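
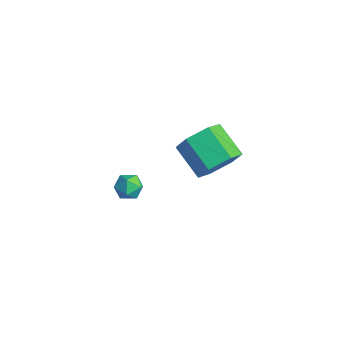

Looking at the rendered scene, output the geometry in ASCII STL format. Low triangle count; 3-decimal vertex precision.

solid 
facet normal 0.858 0.042 -0.513
outer loop
vertex 5.17 0.014 1.888
vertex 4.619 -0.113 0.956
vertex 4.804 0.887 1.347
endloop
endfacet
facet normal 0.390 0.598 0.700
outer loop
vertex 5.17 0.014 1.888
vertex 4.804 0.887 1.347
vertex 3.653 -0.059 2.796
endloop
endfacet
facet normal 0.390 0.598 0.700
outer loop
vertex 3.653 -0.059 2.796
vertex 4.804 0.887 1.347
vertex 3.287 0.814 2.255
endloop
endfacet
facet normal -0.857 -0.041 0.513
outer loop
vertex 3.653 -0.059 2.796
vertex 3.287 0.814 2.255
vertex 3.101 -0.187 1.864
endloop
endfacet
facet normal 0.858 0.042 -0.513
outer loop
vertex 4.804 0.887 1.347
vertex 4.619 -0.113 0.956
vertex 4.253 0.76 0.415
endloop
endfacet
facet normal -0.095 0.992 -0.079
outer loop
vertex 4.804 0.887 1.347
vertex 4.253 0.76 0.415
vertex 3.287 0.814 2.255
endloop
endfacet
facet normal -0.096 0.992 -0.080
outer loop
vertex 3.287 0.814 2.255
vertex 4.253 0.76 0.415
vertex 2.735 0.686 1.324
endloop
endfacet
facet normal -0.857 -0.041 0.514
outer loop
vertex 3.287 0.814 2.255
vertex 2.735 0.686 1.324
vertex 3.101 -0.187 1.864
endloop
endfacet
facet normal 0.857 0.041 -0.513
outer loop
vertex 4.253 0.76 0.415
vertex 4.619 -0.113 0.956
vertex 4.067 -0.241 0.024
endloop
endfacet
facet normal -0.486 0.395 -0.780
outer loop
vertex 4.253 0.76 0.415
vertex 4.067 -0.241 0.024
vertex 2.735 0.686 1.324
endloop
endfacet
facet normal -0.486 0.395 -0.780
outer loop
vertex 2.735 0.686 1.324
vertex 4.067 -0.241 0.024
vertex 2.55 -0.314 0.932
endloop
endfacet
facet normal -0.858 -0.042 0.513
outer loop
vertex 2.735 0.686 1.324
vertex 2.55 -0.314 0.932
vertex 3.101 -0.187 1.864
endloop
endfacet
facet normal 0.857 0.041 -0.513
outer loop
vertex 4.067 -0.241 0.024
vertex 4.619 -0.113 0.956
vertex 4.433 -1.114 0.565
endloop
endfacet
facet normal -0.390 -0.598 -0.700
outer loop
vertex 4.067 -0.241 0.024
vertex 4.433 -1.114 0.565
vertex 2.55 -0.314 0.932
endloop
endfacet
facet normal -0.390 -0.598 -0.700
outer loop
vertex 2.55 -0.314 0.932
vertex 4.433 -1.114 0.565
vertex 2.916 -1.187 1.473
endloop
endfacet
facet normal -0.858 -0.042 0.513
outer loop
vertex 2.55 -0.314 0.932
vertex 2.916 -1.187 1.473
vertex 3.101 -0.187 1.864
endloop
endfacet
facet normal 0.857 0.041 -0.514
outer loop
vertex 4.433 -1.114 0.565
vertex 4.619 -0.113 0.956
vertex 4.985 -0.986 1.496
endloop
endfacet
facet normal 0.096 -0.992 0.080
outer loop
vertex 4.433 -1.114 0.565
vertex 4.985 -0.986 1.496
vertex 2.916 -1.187 1.473
endloop
endfacet
facet normal 0.096 -0.992 0.079
outer loop
vertex 2.916 -1.187 1.473
vertex 4.985 -0.986 1.496
vertex 3.467 -1.06 2.405
endloop
endfacet
facet normal -0.858 -0.042 0.513
outer loop
vertex 2.916 -1.187 1.473
vertex 3.467 -1.06 2.405
vertex 3.101 -0.187 1.864
endloop
endfacet
facet normal 0.858 0.042 -0.513
outer loop
vertex 4.985 -0.986 1.496
vertex 4.619 -0.113 0.956
vertex 5.17 0.014 1.888
endloop
endfacet
facet normal 0.486 -0.395 0.779
outer loop
vertex 4.985 -0.986 1.496
vertex 5.17 0.014 1.888
vertex 3.467 -1.06 2.405
endloop
endfacet
facet normal 0.486 -0.395 0.780
outer loop
vertex 3.467 -1.06 2.405
vertex 5.17 0.014 1.888
vertex 3.653 -0.059 2.796
endloop
endfacet
facet normal -0.857 -0.041 0.513
outer loop
vertex 3.467 -1.06 2.405
vertex 3.653 -0.059 2.796
vertex 3.101 -0.187 1.864
endloop
endfacet
facet normal -0.273 0.959 0.082
outer loop
vertex -0.027 -0.904 -3.921
vertex -0.739 -1.114 -3.834
vertex -0.297 -1.039 -3.237
endloop
endfacet
facet normal 0.390 0.862 0.324
outer loop
vertex -0.027 -0.904 -3.921
vertex -0.297 -1.039 -3.237
vertex 0.386 -1.278 -3.424
endloop
endfacet
facet normal 0.782 0.587 -0.208
outer loop
vertex -0.027 -0.904 -3.921
vertex 0.386 -1.278 -3.424
vertex 0.365 -1.502 -4.136
endloop
endfacet
facet normal 0.360 0.515 -0.778
outer loop
vertex -0.027 -0.904 -3.921
vertex 0.365 -1.502 -4.136
vertex -0.33 -1.4 -4.39
endloop
endfacet
facet normal -0.293 0.745 -0.599
outer loop
vertex -0.027 -0.904 -3.921
vertex -0.33 -1.4 -4.39
vertex -0.739 -1.114 -3.834
endloop
endfacet
facet normal 0.366 0.380 0.850
outer loop
vertex 0.386 -1.278 -3.424
vertex -0.297 -1.039 -3.237
vertex -0.07 -1.72 -3.03
endloop
endfacet
facet normal -0.709 0.536 0.458
outer loop
vertex -0.297 -1.039 -3.237
vertex -0.739 -1.114 -3.834
vertex -0.765 -1.618 -3.284
endloop
endfacet
facet normal -0.741 0.191 -0.644
outer loop
vertex -0.739 -1.114 -3.834
vertex -0.33 -1.4 -4.39
vertex -0.786 -1.842 -3.996
endloop
endfacet
facet normal 0.315 -0.179 -0.932
outer loop
vertex -0.33 -1.4 -4.39
vertex 0.365 -1.502 -4.136
vertex -0.103 -2.081 -4.183
endloop
endfacet
facet normal 0.998 -0.062 -0.010
outer loop
vertex 0.365 -1.502 -4.136
vertex 0.386 -1.278 -3.424
vertex 0.339 -2.006 -3.586
endloop
endfacet
facet normal -0.360 -0.515 0.778
outer loop
vertex -0.373 -2.216 -3.499
vertex -0.07 -1.72 -3.03
vertex -0.765 -1.618 -3.284
endloop
endfacet
facet normal -0.782 -0.587 0.208
outer loop
vertex -0.373 -2.216 -3.499
vertex -0.765 -1.618 -3.284
vertex -0.786 -1.842 -3.996
endloop
endfacet
facet normal -0.390 -0.862 -0.324
outer loop
vertex -0.373 -2.216 -3.499
vertex -0.786 -1.842 -3.996
vertex -0.103 -2.081 -4.183
endloop
endfacet
facet normal 0.273 -0.959 -0.082
outer loop
vertex -0.373 -2.216 -3.499
vertex -0.103 -2.081 -4.183
vertex 0.339 -2.006 -3.586
endloop
endfacet
facet normal 0.293 -0.745 0.599
outer loop
vertex -0.373 -2.216 -3.499
vertex 0.339 -2.006 -3.586
vertex -0.07 -1.72 -3.03
endloop
endfacet
facet normal -0.315 0.179 0.932
outer loop
vertex -0.765 -1.618 -3.284
vertex -0.07 -1.72 -3.03
vertex -0.297 -1.039 -3.237
endloop
endfacet
facet normal -0.998 0.062 0.010
outer loop
vertex -0.786 -1.842 -3.996
vertex -0.765 -1.618 -3.284
vertex -0.739 -1.114 -3.834
endloop
endfacet
facet normal -0.366 -0.380 -0.850
outer loop
vertex -0.103 -2.081 -4.183
vertex -0.786 -1.842 -3.996
vertex -0.33 -1.4 -4.39
endloop
endfacet
facet normal 0.709 -0.536 -0.458
outer loop
vertex 0.339 -2.006 -3.586
vertex -0.103 -2.081 -4.183
vertex 0.365 -1.502 -4.136
endloop
endfacet
facet normal 0.741 -0.191 0.644
outer loop
vertex -0.07 -1.72 -3.03
vertex 0.339 -2.006 -3.586
vertex 0.386 -1.278 -3.424
endloop
endfacet

endsolid


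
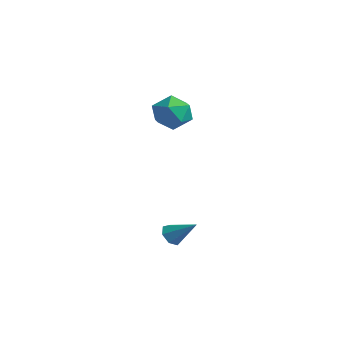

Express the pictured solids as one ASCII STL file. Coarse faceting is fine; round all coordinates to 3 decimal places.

solid 
facet normal -0.717 -0.370 -0.591
outer loop
vertex 3.081 -1.113 -4.638
vertex 2.662 -1.153 -4.105
vertex 2.75 -0.635 -4.536
endloop
endfacet
facet normal 0.639 0.556 -0.531
outer loop
vertex 3.081 -1.113 -4.638
vertex 2.75 -0.635 -4.536
vertex 3.838 -0.547 -3.135
endloop
endfacet
facet normal -0.717 -0.370 -0.591
outer loop
vertex 2.75 -0.635 -4.536
vertex 2.662 -1.153 -4.105
vertex 2.353 -0.547 -4.109
endloop
endfacet
facet normal 0.083 0.988 -0.127
outer loop
vertex 2.75 -0.635 -4.536
vertex 2.353 -0.547 -4.109
vertex 3.838 -0.547 -3.135
endloop
endfacet
facet normal -0.717 -0.370 -0.591
outer loop
vertex 2.353 -0.547 -4.109
vertex 2.662 -1.153 -4.105
vertex 2.188 -0.916 -3.678
endloop
endfacet
facet normal -0.347 0.774 0.530
outer loop
vertex 2.353 -0.547 -4.109
vertex 2.188 -0.916 -3.678
vertex 3.838 -0.547 -3.135
endloop
endfacet
facet normal -0.717 -0.369 -0.591
outer loop
vertex 2.188 -0.916 -3.678
vertex 2.662 -1.153 -4.105
vertex 2.38 -1.463 -3.569
endloop
endfacet
facet normal -0.326 0.073 0.942
outer loop
vertex 2.188 -0.916 -3.678
vertex 2.38 -1.463 -3.569
vertex 3.838 -0.547 -3.135
endloop
endfacet
facet normal -0.717 -0.369 -0.591
outer loop
vertex 2.38 -1.463 -3.569
vertex 2.662 -1.153 -4.105
vertex 2.784 -1.777 -3.863
endloop
endfacet
facet normal 0.129 -0.584 0.801
outer loop
vertex 2.38 -1.463 -3.569
vertex 2.784 -1.777 -3.863
vertex 3.838 -0.547 -3.135
endloop
endfacet
facet normal -0.717 -0.369 -0.591
outer loop
vertex 2.784 -1.777 -3.863
vertex 2.662 -1.153 -4.105
vertex 3.096 -1.621 -4.339
endloop
endfacet
facet normal 0.676 -0.705 0.212
outer loop
vertex 2.784 -1.777 -3.863
vertex 3.096 -1.621 -4.339
vertex 3.838 -0.547 -3.135
endloop
endfacet
facet normal -0.717 -0.369 -0.591
outer loop
vertex 3.096 -1.621 -4.339
vertex 2.662 -1.153 -4.105
vertex 3.081 -1.113 -4.638
endloop
endfacet
facet normal 0.903 -0.197 -0.381
outer loop
vertex 3.096 -1.621 -4.339
vertex 3.081 -1.113 -4.638
vertex 3.838 -0.547 -3.135
endloop
endfacet
facet normal -0.685 -0.211 0.698
outer loop
vertex -4.383 3.239 1.546
vertex -3.864 2.175 1.734
vertex -3.514 3.132 2.366
endloop
endfacet
facet normal -0.565 0.491 0.663
outer loop
vertex -4.383 3.239 1.546
vertex -3.514 3.132 2.366
vertex -3.538 4.085 1.639
endloop
endfacet
facet normal -0.707 0.707 -0.002
outer loop
vertex -4.383 3.239 1.546
vertex -3.538 4.085 1.639
vertex -3.902 3.717 0.557
endloop
endfacet
facet normal -0.915 0.137 -0.379
outer loop
vertex -4.383 3.239 1.546
vertex -3.902 3.717 0.557
vertex -4.103 2.536 0.617
endloop
endfacet
facet normal -0.901 -0.430 0.054
outer loop
vertex -4.383 3.239 1.546
vertex -4.103 2.536 0.617
vertex -3.864 2.175 1.734
endloop
endfacet
facet normal 0.129 0.603 0.787
outer loop
vertex -3.538 4.085 1.639
vertex -3.514 3.132 2.366
vertex -2.497 3.544 1.883
endloop
endfacet
facet normal -0.065 -0.533 0.843
outer loop
vertex -3.514 3.132 2.366
vertex -3.864 2.175 1.734
vertex -2.698 2.363 1.943
endloop
endfacet
facet normal -0.415 -0.888 -0.198
outer loop
vertex -3.864 2.175 1.734
vertex -4.103 2.536 0.617
vertex -3.062 1.995 0.861
endloop
endfacet
facet normal -0.438 0.029 -0.898
outer loop
vertex -4.103 2.536 0.617
vertex -3.902 3.717 0.557
vertex -3.086 2.948 0.134
endloop
endfacet
facet normal -0.102 0.952 -0.290
outer loop
vertex -3.902 3.717 0.557
vertex -3.538 4.085 1.639
vertex -2.736 3.905 0.766
endloop
endfacet
facet normal 0.915 -0.137 0.379
outer loop
vertex -2.217 2.841 0.954
vertex -2.497 3.544 1.883
vertex -2.698 2.363 1.943
endloop
endfacet
facet normal 0.707 -0.707 0.002
outer loop
vertex -2.217 2.841 0.954
vertex -2.698 2.363 1.943
vertex -3.062 1.995 0.861
endloop
endfacet
facet normal 0.565 -0.491 -0.663
outer loop
vertex -2.217 2.841 0.954
vertex -3.062 1.995 0.861
vertex -3.086 2.948 0.134
endloop
endfacet
facet normal 0.685 0.211 -0.698
outer loop
vertex -2.217 2.841 0.954
vertex -3.086 2.948 0.134
vertex -2.736 3.905 0.766
endloop
endfacet
facet normal 0.901 0.430 -0.054
outer loop
vertex -2.217 2.841 0.954
vertex -2.736 3.905 0.766
vertex -2.497 3.544 1.883
endloop
endfacet
facet normal 0.438 -0.029 0.898
outer loop
vertex -2.698 2.363 1.943
vertex -2.497 3.544 1.883
vertex -3.514 3.132 2.366
endloop
endfacet
facet normal 0.102 -0.952 0.290
outer loop
vertex -3.062 1.995 0.861
vertex -2.698 2.363 1.943
vertex -3.864 2.175 1.734
endloop
endfacet
facet normal -0.129 -0.603 -0.787
outer loop
vertex -3.086 2.948 0.134
vertex -3.062 1.995 0.861
vertex -4.103 2.536 0.617
endloop
endfacet
facet normal 0.065 0.533 -0.843
outer loop
vertex -2.736 3.905 0.766
vertex -3.086 2.948 0.134
vertex -3.902 3.717 0.557
endloop
endfacet
facet normal 0.415 0.888 0.198
outer loop
vertex -2.497 3.544 1.883
vertex -2.736 3.905 0.766
vertex -3.538 4.085 1.639
endloop
endfacet

endsolid


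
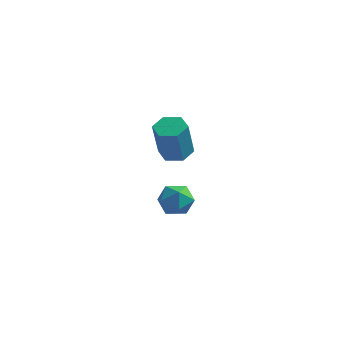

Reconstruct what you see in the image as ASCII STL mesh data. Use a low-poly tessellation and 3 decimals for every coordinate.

solid 
facet normal -0.890 0.371 0.266
outer loop
vertex 1.794 -3.131 3.495
vertex 1.465 -3.806 3.336
vertex 1.734 -3.667 4.042
endloop
endfacet
facet normal -0.364 0.685 0.631
outer loop
vertex 1.794 -3.131 3.495
vertex 1.734 -3.667 4.042
vertex 2.381 -3.26 3.973
endloop
endfacet
facet normal 0.084 0.983 0.162
outer loop
vertex 1.794 -3.131 3.495
vertex 2.381 -3.26 3.973
vertex 2.512 -3.148 3.225
endloop
endfacet
facet normal -0.165 0.854 -0.493
outer loop
vertex 1.794 -3.131 3.495
vertex 2.512 -3.148 3.225
vertex 1.946 -3.485 2.831
endloop
endfacet
facet normal -0.768 0.475 -0.429
outer loop
vertex 1.794 -3.131 3.495
vertex 1.946 -3.485 2.831
vertex 1.465 -3.806 3.336
endloop
endfacet
facet normal -0.006 0.177 0.984
outer loop
vertex 2.381 -3.26 3.973
vertex 1.734 -3.667 4.042
vertex 2.414 -4.015 4.109
endloop
endfacet
facet normal -0.859 -0.330 0.392
outer loop
vertex 1.734 -3.667 4.042
vertex 1.465 -3.806 3.336
vertex 1.848 -4.352 3.715
endloop
endfacet
facet normal -0.662 -0.161 -0.732
outer loop
vertex 1.465 -3.806 3.336
vertex 1.946 -3.485 2.831
vertex 1.979 -4.24 2.967
endloop
endfacet
facet normal 0.313 0.451 -0.836
outer loop
vertex 1.946 -3.485 2.831
vertex 2.512 -3.148 3.225
vertex 2.626 -3.833 2.898
endloop
endfacet
facet normal 0.718 0.659 0.224
outer loop
vertex 2.512 -3.148 3.225
vertex 2.381 -3.26 3.973
vertex 2.895 -3.694 3.604
endloop
endfacet
facet normal 0.165 -0.854 0.493
outer loop
vertex 2.566 -4.369 3.445
vertex 2.414 -4.015 4.109
vertex 1.848 -4.352 3.715
endloop
endfacet
facet normal -0.084 -0.983 -0.162
outer loop
vertex 2.566 -4.369 3.445
vertex 1.848 -4.352 3.715
vertex 1.979 -4.24 2.967
endloop
endfacet
facet normal 0.364 -0.685 -0.631
outer loop
vertex 2.566 -4.369 3.445
vertex 1.979 -4.24 2.967
vertex 2.626 -3.833 2.898
endloop
endfacet
facet normal 0.890 -0.371 -0.266
outer loop
vertex 2.566 -4.369 3.445
vertex 2.626 -3.833 2.898
vertex 2.895 -3.694 3.604
endloop
endfacet
facet normal 0.768 -0.475 0.429
outer loop
vertex 2.566 -4.369 3.445
vertex 2.895 -3.694 3.604
vertex 2.414 -4.015 4.109
endloop
endfacet
facet normal -0.313 -0.451 0.836
outer loop
vertex 1.848 -4.352 3.715
vertex 2.414 -4.015 4.109
vertex 1.734 -3.667 4.042
endloop
endfacet
facet normal -0.718 -0.659 -0.224
outer loop
vertex 1.979 -4.24 2.967
vertex 1.848 -4.352 3.715
vertex 1.465 -3.806 3.336
endloop
endfacet
facet normal 0.006 -0.177 -0.984
outer loop
vertex 2.626 -3.833 2.898
vertex 1.979 -4.24 2.967
vertex 1.946 -3.485 2.831
endloop
endfacet
facet normal 0.859 0.330 -0.392
outer loop
vertex 2.895 -3.694 3.604
vertex 2.626 -3.833 2.898
vertex 2.512 -3.148 3.225
endloop
endfacet
facet normal 0.662 0.161 0.732
outer loop
vertex 2.414 -4.015 4.109
vertex 2.895 -3.694 3.604
vertex 2.381 -3.26 3.973
endloop
endfacet
facet normal 0.023 0.284 -0.958
outer loop
vertex 0.542 0.841 2.459
vertex 0.031 1.331 2.592
vertex 0.726 1.507 2.661
endloop
endfacet
facet normal 0.966 -0.252 -0.051
outer loop
vertex 0.542 0.841 2.459
vertex 0.726 1.507 2.661
vertex 0.5 0.339 4.156
endloop
endfacet
facet normal 0.966 -0.252 -0.051
outer loop
vertex 0.5 0.339 4.156
vertex 0.726 1.507 2.661
vertex 0.684 1.005 4.358
endloop
endfacet
facet normal -0.025 -0.284 0.959
outer loop
vertex 0.5 0.339 4.156
vertex 0.684 1.005 4.358
vertex -0.011 0.829 4.288
endloop
endfacet
facet normal 0.024 0.283 -0.959
outer loop
vertex 0.726 1.507 2.661
vertex 0.031 1.331 2.592
vertex 0.215 1.997 2.793
endloop
endfacet
facet normal 0.704 0.676 0.217
outer loop
vertex 0.726 1.507 2.661
vertex 0.215 1.997 2.793
vertex 0.684 1.005 4.358
endloop
endfacet
facet normal 0.704 0.676 0.217
outer loop
vertex 0.684 1.005 4.358
vertex 0.215 1.997 2.793
vertex 0.173 1.495 4.49
endloop
endfacet
facet normal -0.025 -0.284 0.959
outer loop
vertex 0.684 1.005 4.358
vertex 0.173 1.495 4.49
vertex -0.011 0.829 4.288
endloop
endfacet
facet normal 0.024 0.283 -0.959
outer loop
vertex 0.215 1.997 2.793
vertex 0.031 1.331 2.592
vertex -0.48 1.821 2.724
endloop
endfacet
facet normal -0.261 0.927 0.268
outer loop
vertex 0.215 1.997 2.793
vertex -0.48 1.821 2.724
vertex 0.173 1.495 4.49
endloop
endfacet
facet normal -0.261 0.927 0.268
outer loop
vertex 0.173 1.495 4.49
vertex -0.48 1.821 2.724
vertex -0.522 1.319 4.421
endloop
endfacet
facet normal -0.023 -0.284 0.958
outer loop
vertex 0.173 1.495 4.49
vertex -0.522 1.319 4.421
vertex -0.011 0.829 4.288
endloop
endfacet
facet normal 0.025 0.284 -0.959
outer loop
vertex -0.48 1.821 2.724
vertex 0.031 1.331 2.592
vertex -0.664 1.155 2.522
endloop
endfacet
facet normal -0.966 0.252 0.051
outer loop
vertex -0.48 1.821 2.724
vertex -0.664 1.155 2.522
vertex -0.522 1.319 4.421
endloop
endfacet
facet normal -0.966 0.252 0.051
outer loop
vertex -0.522 1.319 4.421
vertex -0.664 1.155 2.522
vertex -0.706 0.653 4.219
endloop
endfacet
facet normal -0.023 -0.284 0.958
outer loop
vertex -0.522 1.319 4.421
vertex -0.706 0.653 4.219
vertex -0.011 0.829 4.288
endloop
endfacet
facet normal 0.025 0.284 -0.959
outer loop
vertex -0.664 1.155 2.522
vertex 0.031 1.331 2.592
vertex -0.153 0.665 2.39
endloop
endfacet
facet normal -0.704 -0.676 -0.217
outer loop
vertex -0.664 1.155 2.522
vertex -0.153 0.665 2.39
vertex -0.706 0.653 4.219
endloop
endfacet
facet normal -0.704 -0.676 -0.217
outer loop
vertex -0.706 0.653 4.219
vertex -0.153 0.665 2.39
vertex -0.195 0.163 4.087
endloop
endfacet
facet normal -0.024 -0.283 0.959
outer loop
vertex -0.706 0.653 4.219
vertex -0.195 0.163 4.087
vertex -0.011 0.829 4.288
endloop
endfacet
facet normal 0.023 0.284 -0.958
outer loop
vertex -0.153 0.665 2.39
vertex 0.031 1.331 2.592
vertex 0.542 0.841 2.459
endloop
endfacet
facet normal 0.261 -0.927 -0.268
outer loop
vertex -0.153 0.665 2.39
vertex 0.542 0.841 2.459
vertex -0.195 0.163 4.087
endloop
endfacet
facet normal 0.261 -0.927 -0.268
outer loop
vertex -0.195 0.163 4.087
vertex 0.542 0.841 2.459
vertex 0.5 0.339 4.156
endloop
endfacet
facet normal -0.024 -0.283 0.959
outer loop
vertex -0.195 0.163 4.087
vertex 0.5 0.339 4.156
vertex -0.011 0.829 4.288
endloop
endfacet

endsolid


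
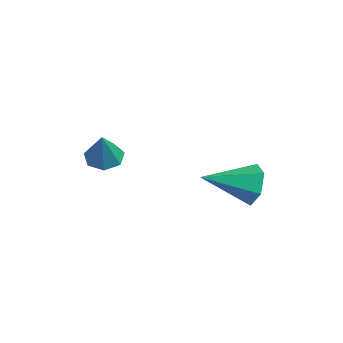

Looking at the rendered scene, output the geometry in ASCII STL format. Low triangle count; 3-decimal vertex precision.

solid 
facet normal 0.143 0.947 -0.286
outer loop
vertex 3.702 1.81 -3.245
vertex 3.274 1.675 -3.906
vertex 2.912 1.931 -3.24
endloop
endfacet
facet normal -0.008 -0.092 0.996
outer loop
vertex 3.702 1.81 -3.245
vertex 2.912 1.931 -3.24
vertex 3.026 0.045 -3.414
endloop
endfacet
facet normal 0.143 0.947 -0.286
outer loop
vertex 2.912 1.931 -3.24
vertex 3.274 1.675 -3.906
vertex 2.483 1.796 -3.902
endloop
endfacet
facet normal -0.825 -0.101 0.555
outer loop
vertex 2.912 1.931 -3.24
vertex 2.483 1.796 -3.902
vertex 3.026 0.045 -3.414
endloop
endfacet
facet normal 0.143 0.947 -0.286
outer loop
vertex 2.483 1.796 -3.902
vertex 3.274 1.675 -3.906
vertex 2.845 1.54 -4.568
endloop
endfacet
facet normal -0.870 -0.363 -0.334
outer loop
vertex 2.483 1.796 -3.902
vertex 2.845 1.54 -4.568
vertex 3.026 0.045 -3.414
endloop
endfacet
facet normal 0.145 0.947 -0.287
outer loop
vertex 2.845 1.54 -4.568
vertex 3.274 1.675 -3.906
vertex 3.636 1.418 -4.572
endloop
endfacet
facet normal -0.099 -0.616 -0.782
outer loop
vertex 2.845 1.54 -4.568
vertex 3.636 1.418 -4.572
vertex 3.026 0.045 -3.414
endloop
endfacet
facet normal 0.145 0.947 -0.287
outer loop
vertex 3.636 1.418 -4.572
vertex 3.274 1.675 -3.906
vertex 4.064 1.553 -3.91
endloop
endfacet
facet normal 0.718 -0.607 -0.341
outer loop
vertex 3.636 1.418 -4.572
vertex 4.064 1.553 -3.91
vertex 3.026 0.045 -3.414
endloop
endfacet
facet normal 0.145 0.947 -0.287
outer loop
vertex 4.064 1.553 -3.91
vertex 3.274 1.675 -3.906
vertex 3.702 1.81 -3.245
endloop
endfacet
facet normal 0.762 -0.344 0.548
outer loop
vertex 4.064 1.553 -3.91
vertex 3.702 1.81 -3.245
vertex 3.026 0.045 -3.414
endloop
endfacet
facet normal -0.512 0.220 -0.830
outer loop
vertex 2.134 -2.137 -2.911
vertex 1.659 -2.48 -2.709
vertex 1.767 -1.877 -2.616
endloop
endfacet
facet normal 0.676 0.702 0.222
outer loop
vertex 2.134 -2.137 -2.911
vertex 1.767 -1.877 -2.616
vertex 2.361 -2.78 -1.571
endloop
endfacet
facet normal -0.512 0.220 -0.830
outer loop
vertex 1.767 -1.877 -2.616
vertex 1.659 -2.48 -2.709
vertex 1.319 -2.071 -2.391
endloop
endfacet
facet normal 0.001 0.757 0.654
outer loop
vertex 1.767 -1.877 -2.616
vertex 1.319 -2.071 -2.391
vertex 2.361 -2.78 -1.571
endloop
endfacet
facet normal -0.513 0.219 -0.830
outer loop
vertex 1.319 -2.071 -2.391
vertex 1.659 -2.48 -2.709
vertex 1.127 -2.573 -2.405
endloop
endfacet
facet normal -0.530 0.180 0.829
outer loop
vertex 1.319 -2.071 -2.391
vertex 1.127 -2.573 -2.405
vertex 2.361 -2.78 -1.571
endloop
endfacet
facet normal -0.513 0.220 -0.830
outer loop
vertex 1.127 -2.573 -2.405
vertex 1.659 -2.48 -2.709
vertex 1.335 -3.006 -2.648
endloop
endfacet
facet normal -0.516 -0.594 0.617
outer loop
vertex 1.127 -2.573 -2.405
vertex 1.335 -3.006 -2.648
vertex 2.361 -2.78 -1.571
endloop
endfacet
facet normal -0.512 0.219 -0.830
outer loop
vertex 1.335 -3.006 -2.648
vertex 1.659 -2.48 -2.709
vertex 1.788 -3.042 -2.937
endloop
endfacet
facet normal 0.033 -0.984 0.175
outer loop
vertex 1.335 -3.006 -2.648
vertex 1.788 -3.042 -2.937
vertex 2.361 -2.78 -1.571
endloop
endfacet
facet normal -0.512 0.219 -0.830
outer loop
vertex 1.788 -3.042 -2.937
vertex 1.659 -2.48 -2.709
vertex 2.143 -2.656 -3.054
endloop
endfacet
facet normal 0.702 -0.694 -0.161
outer loop
vertex 1.788 -3.042 -2.937
vertex 2.143 -2.656 -3.054
vertex 2.361 -2.78 -1.571
endloop
endfacet
facet normal -0.512 0.220 -0.830
outer loop
vertex 2.143 -2.656 -3.054
vertex 1.659 -2.48 -2.709
vertex 2.134 -2.137 -2.911
endloop
endfacet
facet normal 0.988 0.056 -0.141
outer loop
vertex 2.143 -2.656 -3.054
vertex 2.134 -2.137 -2.911
vertex 2.361 -2.78 -1.571
endloop
endfacet

endsolid


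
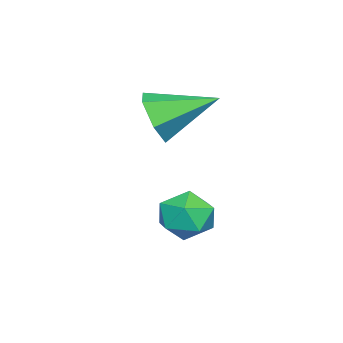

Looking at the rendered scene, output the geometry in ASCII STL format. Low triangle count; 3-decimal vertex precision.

solid 
facet normal 0.172 0.455 0.874
outer loop
vertex 2.486 0.705 -0.19
vertex 2.315 0.017 0.202
vertex 3.075 0.173 -0.029
endloop
endfacet
facet normal 0.571 0.740 0.355
outer loop
vertex 2.486 0.705 -0.19
vertex 3.075 0.173 -0.029
vertex 3.047 0.541 -0.75
endloop
endfacet
facet normal 0.132 0.979 -0.154
outer loop
vertex 2.486 0.705 -0.19
vertex 3.047 0.541 -0.75
vertex 2.27 0.612 -0.964
endloop
endfacet
facet normal -0.537 0.842 0.049
outer loop
vertex 2.486 0.705 -0.19
vertex 2.27 0.612 -0.964
vertex 1.817 0.289 -0.376
endloop
endfacet
facet normal -0.512 0.518 0.685
outer loop
vertex 2.486 0.705 -0.19
vertex 1.817 0.289 -0.376
vertex 2.315 0.017 0.202
endloop
endfacet
facet normal 0.972 0.221 0.075
outer loop
vertex 3.047 0.541 -0.75
vertex 3.075 0.173 -0.029
vertex 3.223 -0.249 -0.704
endloop
endfacet
facet normal 0.327 -0.241 0.914
outer loop
vertex 3.075 0.173 -0.029
vertex 2.315 0.017 0.202
vertex 2.77 -0.572 -0.116
endloop
endfacet
facet normal -0.782 -0.139 0.608
outer loop
vertex 2.315 0.017 0.202
vertex 1.817 0.289 -0.376
vertex 1.993 -0.501 -0.33
endloop
endfacet
facet normal -0.821 0.385 -0.421
outer loop
vertex 1.817 0.289 -0.376
vertex 2.27 0.612 -0.964
vertex 1.965 -0.133 -1.051
endloop
endfacet
facet normal 0.262 0.607 -0.750
outer loop
vertex 2.27 0.612 -0.964
vertex 3.047 0.541 -0.75
vertex 2.725 0.023 -1.282
endloop
endfacet
facet normal 0.537 -0.842 -0.049
outer loop
vertex 2.554 -0.665 -0.89
vertex 3.223 -0.249 -0.704
vertex 2.77 -0.572 -0.116
endloop
endfacet
facet normal -0.132 -0.979 0.154
outer loop
vertex 2.554 -0.665 -0.89
vertex 2.77 -0.572 -0.116
vertex 1.993 -0.501 -0.33
endloop
endfacet
facet normal -0.571 -0.740 -0.355
outer loop
vertex 2.554 -0.665 -0.89
vertex 1.993 -0.501 -0.33
vertex 1.965 -0.133 -1.051
endloop
endfacet
facet normal -0.172 -0.455 -0.874
outer loop
vertex 2.554 -0.665 -0.89
vertex 1.965 -0.133 -1.051
vertex 2.725 0.023 -1.282
endloop
endfacet
facet normal 0.512 -0.518 -0.685
outer loop
vertex 2.554 -0.665 -0.89
vertex 2.725 0.023 -1.282
vertex 3.223 -0.249 -0.704
endloop
endfacet
facet normal 0.821 -0.385 0.421
outer loop
vertex 2.77 -0.572 -0.116
vertex 3.223 -0.249 -0.704
vertex 3.075 0.173 -0.029
endloop
endfacet
facet normal -0.262 -0.607 0.750
outer loop
vertex 1.993 -0.501 -0.33
vertex 2.77 -0.572 -0.116
vertex 2.315 0.017 0.202
endloop
endfacet
facet normal -0.972 -0.221 -0.075
outer loop
vertex 1.965 -0.133 -1.051
vertex 1.993 -0.501 -0.33
vertex 1.817 0.289 -0.376
endloop
endfacet
facet normal -0.327 0.241 -0.914
outer loop
vertex 2.725 0.023 -1.282
vertex 1.965 -0.133 -1.051
vertex 2.27 0.612 -0.964
endloop
endfacet
facet normal 0.782 0.139 -0.608
outer loop
vertex 3.223 -0.249 -0.704
vertex 2.725 0.023 -1.282
vertex 3.047 0.541 -0.75
endloop
endfacet
facet normal 0.334 -0.862 -0.380
outer loop
vertex 1.622 -0.87 1.414
vertex 1.319 -1.286 2.091
vertex 0.828 -1.174 1.406
endloop
endfacet
facet normal -0.248 0.667 -0.702
outer loop
vertex 1.622 -0.87 1.414
vertex 0.828 -1.174 1.406
vertex 0.741 0.206 2.749
endloop
endfacet
facet normal 0.334 -0.862 -0.380
outer loop
vertex 0.828 -1.174 1.406
vertex 1.319 -1.286 2.091
vertex 0.525 -1.59 2.083
endloop
endfacet
facet normal -0.934 0.218 -0.284
outer loop
vertex 0.828 -1.174 1.406
vertex 0.525 -1.59 2.083
vertex 0.741 0.206 2.749
endloop
endfacet
facet normal 0.334 -0.862 -0.380
outer loop
vertex 0.525 -1.59 2.083
vertex 1.319 -1.286 2.091
vertex 1.016 -1.702 2.768
endloop
endfacet
facet normal -0.816 -0.112 0.567
outer loop
vertex 0.525 -1.59 2.083
vertex 1.016 -1.702 2.768
vertex 0.741 0.206 2.749
endloop
endfacet
facet normal 0.334 -0.862 -0.380
outer loop
vertex 1.016 -1.702 2.768
vertex 1.319 -1.286 2.091
vertex 1.81 -1.398 2.776
endloop
endfacet
facet normal -0.013 0.008 1.000
outer loop
vertex 1.016 -1.702 2.768
vertex 1.81 -1.398 2.776
vertex 0.741 0.206 2.749
endloop
endfacet
facet normal 0.334 -0.862 -0.380
outer loop
vertex 1.81 -1.398 2.776
vertex 1.319 -1.286 2.091
vertex 2.113 -0.982 2.099
endloop
endfacet
facet normal 0.672 0.458 0.582
outer loop
vertex 1.81 -1.398 2.776
vertex 2.113 -0.982 2.099
vertex 0.741 0.206 2.749
endloop
endfacet
facet normal 0.334 -0.862 -0.380
outer loop
vertex 2.113 -0.982 2.099
vertex 1.319 -1.286 2.091
vertex 1.622 -0.87 1.414
endloop
endfacet
facet normal 0.555 0.788 -0.269
outer loop
vertex 2.113 -0.982 2.099
vertex 1.622 -0.87 1.414
vertex 0.741 0.206 2.749
endloop
endfacet

endsolid


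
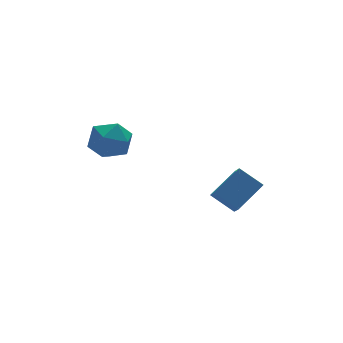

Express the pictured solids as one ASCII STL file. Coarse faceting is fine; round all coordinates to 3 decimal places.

solid 
facet normal -0.827 -0.201 -0.525
outer loop
vertex 2.029 -1.988 -0.503
vertex 1.293 -1.041 0.294
vertex 2.293 -1.167 -1.234
endloop
endfacet
facet normal 0.511 -0.657 -0.554
outer loop
vertex 3.807 -0.799 -0.274
vertex 2.029 -1.988 -0.503
vertex 2.293 -1.167 -1.234
endloop
endfacet
facet normal -0.827 -0.201 -0.525
outer loop
vertex 2.293 -1.167 -1.234
vertex 1.293 -1.041 0.294
vertex 1.557 -0.221 -0.437
endloop
endfacet
facet normal 0.233 0.726 -0.647
outer loop
vertex 1.557 -0.221 -0.437
vertex 3.807 -0.799 -0.274
vertex 2.293 -1.167 -1.234
endloop
endfacet
facet normal -0.234 -0.726 0.647
outer loop
vertex 2.029 -1.988 -0.503
vertex 2.807 -0.673 1.254
vertex 1.293 -1.041 0.294
endloop
endfacet
facet normal 0.511 -0.658 -0.553
outer loop
vertex 3.543 -1.619 0.457
vertex 2.029 -1.988 -0.503
vertex 3.807 -0.799 -0.274
endloop
endfacet
facet normal -0.233 -0.726 0.647
outer loop
vertex 3.543 -1.619 0.457
vertex 2.807 -0.673 1.254
vertex 2.029 -1.988 -0.503
endloop
endfacet
facet normal -0.511 0.658 0.553
outer loop
vertex 1.293 -1.041 0.294
vertex 2.807 -0.673 1.254
vertex 1.557 -0.221 -0.437
endloop
endfacet
facet normal 0.233 0.726 -0.647
outer loop
vertex 3.071 0.148 0.523
vertex 3.807 -0.799 -0.274
vertex 1.557 -0.221 -0.437
endloop
endfacet
facet normal -0.511 0.657 0.554
outer loop
vertex 1.557 -0.221 -0.437
vertex 2.807 -0.673 1.254
vertex 3.071 0.148 0.523
endloop
endfacet
facet normal 0.827 0.201 0.525
outer loop
vertex 3.071 0.148 0.523
vertex 3.543 -1.619 0.457
vertex 3.807 -0.799 -0.274
endloop
endfacet
facet normal 0.827 0.201 0.525
outer loop
vertex 2.807 -0.673 1.254
vertex 3.543 -1.619 0.457
vertex 3.071 0.148 0.523
endloop
endfacet
facet normal -0.307 -0.045 0.951
outer loop
vertex -3.247 1.979 4.366
vertex -3.305 0.826 4.293
vertex -2.324 1.336 4.634
endloop
endfacet
facet normal 0.116 0.519 0.847
outer loop
vertex -3.247 1.979 4.366
vertex -2.324 1.336 4.634
vertex -2.194 2.308 4.02
endloop
endfacet
facet normal -0.178 0.924 0.337
outer loop
vertex -3.247 1.979 4.366
vertex -2.194 2.308 4.02
vertex -3.094 2.398 3.299
endloop
endfacet
facet normal -0.783 0.609 0.127
outer loop
vertex -3.247 1.979 4.366
vertex -3.094 2.398 3.299
vertex -3.78 1.482 3.467
endloop
endfacet
facet normal -0.863 0.011 0.505
outer loop
vertex -3.247 1.979 4.366
vertex -3.78 1.482 3.467
vertex -3.305 0.826 4.293
endloop
endfacet
facet normal 0.744 0.283 0.605
outer loop
vertex -2.194 2.308 4.02
vertex -2.324 1.336 4.634
vertex -1.6 1.358 3.733
endloop
endfacet
facet normal 0.059 -0.631 0.773
outer loop
vertex -2.324 1.336 4.634
vertex -3.305 0.826 4.293
vertex -2.286 0.442 3.901
endloop
endfacet
facet normal -0.839 -0.541 0.053
outer loop
vertex -3.305 0.826 4.293
vertex -3.78 1.482 3.467
vertex -3.186 0.532 3.18
endloop
endfacet
facet normal -0.709 0.429 -0.560
outer loop
vertex -3.78 1.482 3.467
vertex -3.094 2.398 3.299
vertex -3.056 1.504 2.566
endloop
endfacet
facet normal 0.269 0.938 -0.219
outer loop
vertex -3.094 2.398 3.299
vertex -2.194 2.308 4.02
vertex -2.075 2.014 2.907
endloop
endfacet
facet normal 0.783 -0.609 -0.127
outer loop
vertex -2.133 0.861 2.834
vertex -1.6 1.358 3.733
vertex -2.286 0.442 3.901
endloop
endfacet
facet normal 0.178 -0.924 -0.337
outer loop
vertex -2.133 0.861 2.834
vertex -2.286 0.442 3.901
vertex -3.186 0.532 3.18
endloop
endfacet
facet normal -0.116 -0.519 -0.847
outer loop
vertex -2.133 0.861 2.834
vertex -3.186 0.532 3.18
vertex -3.056 1.504 2.566
endloop
endfacet
facet normal 0.307 0.045 -0.951
outer loop
vertex -2.133 0.861 2.834
vertex -3.056 1.504 2.566
vertex -2.075 2.014 2.907
endloop
endfacet
facet normal 0.863 -0.011 -0.505
outer loop
vertex -2.133 0.861 2.834
vertex -2.075 2.014 2.907
vertex -1.6 1.358 3.733
endloop
endfacet
facet normal 0.709 -0.429 0.560
outer loop
vertex -2.286 0.442 3.901
vertex -1.6 1.358 3.733
vertex -2.324 1.336 4.634
endloop
endfacet
facet normal -0.269 -0.938 0.219
outer loop
vertex -3.186 0.532 3.18
vertex -2.286 0.442 3.901
vertex -3.305 0.826 4.293
endloop
endfacet
facet normal -0.744 -0.283 -0.605
outer loop
vertex -3.056 1.504 2.566
vertex -3.186 0.532 3.18
vertex -3.78 1.482 3.467
endloop
endfacet
facet normal -0.059 0.631 -0.773
outer loop
vertex -2.075 2.014 2.907
vertex -3.056 1.504 2.566
vertex -3.094 2.398 3.299
endloop
endfacet
facet normal 0.839 0.541 -0.053
outer loop
vertex -1.6 1.358 3.733
vertex -2.075 2.014 2.907
vertex -2.194 2.308 4.02
endloop
endfacet

endsolid


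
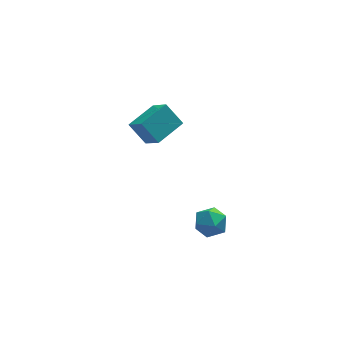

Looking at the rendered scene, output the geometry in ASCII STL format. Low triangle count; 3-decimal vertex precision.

solid 
facet normal -0.465 0.541 0.701
outer loop
vertex -1.837 1.711 1.634
vertex -0.434 2.496 1.959
vertex -2.184 2.763 0.593
endloop
endfacet
facet normal -0.855 -0.478 -0.198
outer loop
vertex -1.566 2.044 -0.339
vertex -1.837 1.711 1.634
vertex -2.184 2.763 0.593
endloop
endfacet
facet normal -0.465 0.540 0.701
outer loop
vertex -2.184 2.763 0.593
vertex -0.434 2.496 1.959
vertex -0.782 3.548 0.918
endloop
endfacet
facet normal -0.228 0.692 -0.685
outer loop
vertex -0.782 3.548 0.918
vertex -1.566 2.044 -0.339
vertex -2.184 2.763 0.593
endloop
endfacet
facet normal 0.228 -0.692 0.685
outer loop
vertex -1.837 1.711 1.634
vertex 0.184 1.777 1.027
vertex -0.434 2.496 1.959
endloop
endfacet
facet normal -0.855 -0.479 -0.198
outer loop
vertex -1.218 0.992 0.702
vertex -1.837 1.711 1.634
vertex -1.566 2.044 -0.339
endloop
endfacet
facet normal 0.228 -0.692 0.685
outer loop
vertex -1.218 0.992 0.702
vertex 0.184 1.777 1.027
vertex -1.837 1.711 1.634
endloop
endfacet
facet normal 0.855 0.479 0.198
outer loop
vertex -0.434 2.496 1.959
vertex 0.184 1.777 1.027
vertex -0.782 3.548 0.918
endloop
endfacet
facet normal -0.228 0.692 -0.685
outer loop
vertex -0.163 2.829 -0.014
vertex -1.566 2.044 -0.339
vertex -0.782 3.548 0.918
endloop
endfacet
facet normal 0.855 0.479 0.199
outer loop
vertex -0.782 3.548 0.918
vertex 0.184 1.777 1.027
vertex -0.163 2.829 -0.014
endloop
endfacet
facet normal 0.465 -0.540 -0.701
outer loop
vertex -0.163 2.829 -0.014
vertex -1.218 0.992 0.702
vertex -1.566 2.044 -0.339
endloop
endfacet
facet normal 0.465 -0.540 -0.701
outer loop
vertex 0.184 1.777 1.027
vertex -1.218 0.992 0.702
vertex -0.163 2.829 -0.014
endloop
endfacet
facet normal 0.488 0.312 0.815
outer loop
vertex 0.33 -2.806 -0.812
vertex -0.121 -3.36 -0.33
vertex 0.626 -3.605 -0.684
endloop
endfacet
facet normal 0.899 0.370 0.234
outer loop
vertex 0.33 -2.806 -0.812
vertex 0.626 -3.605 -0.684
vertex 0.681 -3.245 -1.466
endloop
endfacet
facet normal 0.563 0.794 -0.231
outer loop
vertex 0.33 -2.806 -0.812
vertex 0.681 -3.245 -1.466
vertex -0.031 -2.778 -1.595
endloop
endfacet
facet normal -0.056 0.997 0.061
outer loop
vertex 0.33 -2.806 -0.812
vertex -0.031 -2.778 -1.595
vertex -0.527 -2.849 -0.893
endloop
endfacet
facet normal -0.102 0.699 0.708
outer loop
vertex 0.33 -2.806 -0.812
vertex -0.527 -2.849 -0.893
vertex -0.121 -3.36 -0.33
endloop
endfacet
facet normal 0.959 -0.277 -0.060
outer loop
vertex 0.681 -3.245 -1.466
vertex 0.626 -3.605 -0.684
vertex 0.447 -4.071 -1.387
endloop
endfacet
facet normal 0.295 -0.372 0.880
outer loop
vertex 0.626 -3.605 -0.684
vertex -0.121 -3.36 -0.33
vertex -0.049 -4.142 -0.685
endloop
endfacet
facet normal -0.660 0.255 0.707
outer loop
vertex -0.121 -3.36 -0.33
vertex -0.527 -2.849 -0.893
vertex -0.761 -3.675 -0.814
endloop
endfacet
facet normal -0.585 0.736 -0.339
outer loop
vertex -0.527 -2.849 -0.893
vertex -0.031 -2.778 -1.595
vertex -0.706 -3.315 -1.596
endloop
endfacet
facet normal 0.415 0.408 -0.814
outer loop
vertex -0.031 -2.778 -1.595
vertex 0.681 -3.245 -1.466
vertex 0.041 -3.56 -1.95
endloop
endfacet
facet normal 0.056 -0.997 -0.061
outer loop
vertex -0.41 -4.114 -1.468
vertex 0.447 -4.071 -1.387
vertex -0.049 -4.142 -0.685
endloop
endfacet
facet normal -0.563 -0.794 0.231
outer loop
vertex -0.41 -4.114 -1.468
vertex -0.049 -4.142 -0.685
vertex -0.761 -3.675 -0.814
endloop
endfacet
facet normal -0.899 -0.370 -0.234
outer loop
vertex -0.41 -4.114 -1.468
vertex -0.761 -3.675 -0.814
vertex -0.706 -3.315 -1.596
endloop
endfacet
facet normal -0.488 -0.312 -0.815
outer loop
vertex -0.41 -4.114 -1.468
vertex -0.706 -3.315 -1.596
vertex 0.041 -3.56 -1.95
endloop
endfacet
facet normal 0.102 -0.699 -0.708
outer loop
vertex -0.41 -4.114 -1.468
vertex 0.041 -3.56 -1.95
vertex 0.447 -4.071 -1.387
endloop
endfacet
facet normal 0.585 -0.736 0.339
outer loop
vertex -0.049 -4.142 -0.685
vertex 0.447 -4.071 -1.387
vertex 0.626 -3.605 -0.684
endloop
endfacet
facet normal -0.415 -0.408 0.814
outer loop
vertex -0.761 -3.675 -0.814
vertex -0.049 -4.142 -0.685
vertex -0.121 -3.36 -0.33
endloop
endfacet
facet normal -0.959 0.277 0.060
outer loop
vertex -0.706 -3.315 -1.596
vertex -0.761 -3.675 -0.814
vertex -0.527 -2.849 -0.893
endloop
endfacet
facet normal -0.295 0.372 -0.880
outer loop
vertex 0.041 -3.56 -1.95
vertex -0.706 -3.315 -1.596
vertex -0.031 -2.778 -1.595
endloop
endfacet
facet normal 0.660 -0.255 -0.707
outer loop
vertex 0.447 -4.071 -1.387
vertex 0.041 -3.56 -1.95
vertex 0.681 -3.245 -1.466
endloop
endfacet

endsolid


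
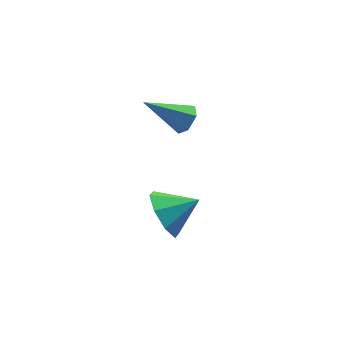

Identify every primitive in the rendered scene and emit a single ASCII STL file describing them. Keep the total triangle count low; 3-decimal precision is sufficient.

solid 
facet normal 0.791 -0.226 -0.568
outer loop
vertex -1.283 1.912 3.469
vertex -1.549 2.283 2.951
vertex -1.132 2.583 3.412
endloop
endfacet
facet normal 0.321 0.008 0.947
outer loop
vertex -1.283 1.912 3.469
vertex -1.132 2.583 3.412
vertex -3.131 2.737 4.089
endloop
endfacet
facet normal 0.791 -0.226 -0.568
outer loop
vertex -1.132 2.583 3.412
vertex -1.549 2.283 2.951
vertex -1.398 2.954 2.894
endloop
endfacet
facet normal 0.230 0.843 0.486
outer loop
vertex -1.132 2.583 3.412
vertex -1.398 2.954 2.894
vertex -3.131 2.737 4.089
endloop
endfacet
facet normal 0.791 -0.226 -0.569
outer loop
vertex -1.398 2.954 2.894
vertex -1.549 2.283 2.951
vertex -1.815 2.654 2.434
endloop
endfacet
facet normal -0.318 0.900 -0.298
outer loop
vertex -1.398 2.954 2.894
vertex -1.815 2.654 2.434
vertex -3.131 2.737 4.089
endloop
endfacet
facet normal 0.790 -0.228 -0.570
outer loop
vertex -1.815 2.654 2.434
vertex -1.549 2.283 2.951
vertex -1.967 1.984 2.491
endloop
endfacet
facet normal -0.774 0.123 -0.621
outer loop
vertex -1.815 2.654 2.434
vertex -1.967 1.984 2.491
vertex -3.131 2.737 4.089
endloop
endfacet
facet normal 0.790 -0.228 -0.570
outer loop
vertex -1.967 1.984 2.491
vertex -1.549 2.283 2.951
vertex -1.701 1.613 3.008
endloop
endfacet
facet normal -0.682 -0.713 -0.161
outer loop
vertex -1.967 1.984 2.491
vertex -1.701 1.613 3.008
vertex -3.131 2.737 4.089
endloop
endfacet
facet normal 0.790 -0.228 -0.569
outer loop
vertex -1.701 1.613 3.008
vertex -1.549 2.283 2.951
vertex -1.283 1.912 3.469
endloop
endfacet
facet normal -0.135 -0.771 0.623
outer loop
vertex -1.701 1.613 3.008
vertex -1.283 1.912 3.469
vertex -3.131 2.737 4.089
endloop
endfacet
facet normal -0.881 0.103 -0.461
outer loop
vertex -3.364 -2.616 1.408
vertex -3.795 -2.226 2.318
vertex -3.297 -1.794 1.463
endloop
endfacet
facet normal 0.884 -0.041 -0.465
outer loop
vertex -3.364 -2.616 1.408
vertex -3.297 -1.794 1.463
vertex -2.525 -2.374 2.982
endloop
endfacet
facet normal -0.881 0.102 -0.461
outer loop
vertex -3.297 -1.794 1.463
vertex -3.795 -2.226 2.318
vertex -3.522 -1.225 2.019
endloop
endfacet
facet normal 0.819 0.532 -0.213
outer loop
vertex -3.297 -1.794 1.463
vertex -3.522 -1.225 2.019
vertex -2.525 -2.374 2.982
endloop
endfacet
facet normal -0.882 0.103 -0.461
outer loop
vertex -3.522 -1.225 2.019
vertex -3.795 -2.226 2.318
vertex -3.906 -1.243 2.75
endloop
endfacet
facet normal 0.568 0.759 0.317
outer loop
vertex -3.522 -1.225 2.019
vertex -3.906 -1.243 2.75
vertex -2.525 -2.374 2.982
endloop
endfacet
facet normal -0.882 0.103 -0.460
outer loop
vertex -3.906 -1.243 2.75
vertex -3.795 -2.226 2.318
vertex -4.225 -1.836 3.229
endloop
endfacet
facet normal 0.279 0.508 0.815
outer loop
vertex -3.906 -1.243 2.75
vertex -4.225 -1.836 3.229
vertex -2.525 -2.374 2.982
endloop
endfacet
facet normal -0.882 0.103 -0.460
outer loop
vertex -4.225 -1.836 3.229
vertex -3.795 -2.226 2.318
vertex -4.292 -2.658 3.174
endloop
endfacet
facet normal 0.120 -0.076 0.990
outer loop
vertex -4.225 -1.836 3.229
vertex -4.292 -2.658 3.174
vertex -2.525 -2.374 2.982
endloop
endfacet
facet normal -0.882 0.103 -0.460
outer loop
vertex -4.292 -2.658 3.174
vertex -3.795 -2.226 2.318
vertex -4.068 -3.227 2.618
endloop
endfacet
facet normal 0.184 -0.649 0.738
outer loop
vertex -4.292 -2.658 3.174
vertex -4.068 -3.227 2.618
vertex -2.525 -2.374 2.982
endloop
endfacet
facet normal -0.881 0.102 -0.461
outer loop
vertex -4.068 -3.227 2.618
vertex -3.795 -2.226 2.318
vertex -3.683 -3.21 1.886
endloop
endfacet
facet normal 0.435 -0.876 0.208
outer loop
vertex -4.068 -3.227 2.618
vertex -3.683 -3.21 1.886
vertex -2.525 -2.374 2.982
endloop
endfacet
facet normal -0.881 0.102 -0.461
outer loop
vertex -3.683 -3.21 1.886
vertex -3.795 -2.226 2.318
vertex -3.364 -2.616 1.408
endloop
endfacet
facet normal 0.726 -0.624 -0.291
outer loop
vertex -3.683 -3.21 1.886
vertex -3.364 -2.616 1.408
vertex -2.525 -2.374 2.982
endloop
endfacet

endsolid


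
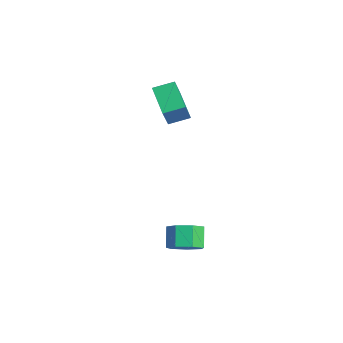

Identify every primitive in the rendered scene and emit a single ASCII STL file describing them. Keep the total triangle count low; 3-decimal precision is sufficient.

solid 
facet normal -0.443 0.355 -0.823
outer loop
vertex -3.695 -0.297 2.979
vertex -1.925 -0.384 1.989
vertex -3.968 -1.52 2.598
endloop
endfacet
facet normal -0.872 0.043 0.488
outer loop
vertex -3.175 -2.156 4.071
vertex -3.695 -0.297 2.979
vertex -3.968 -1.52 2.598
endloop
endfacet
facet normal -0.443 0.355 -0.823
outer loop
vertex -3.968 -1.52 2.598
vertex -1.925 -0.384 1.989
vertex -2.198 -1.607 1.608
endloop
endfacet
facet normal -0.209 -0.934 -0.291
outer loop
vertex -2.198 -1.607 1.608
vertex -3.175 -2.156 4.071
vertex -3.968 -1.52 2.598
endloop
endfacet
facet normal 0.209 0.934 0.291
outer loop
vertex -3.695 -0.297 2.979
vertex -1.132 -1.02 3.462
vertex -1.925 -0.384 1.989
endloop
endfacet
facet normal -0.872 0.043 0.488
outer loop
vertex -2.902 -0.933 4.452
vertex -3.695 -0.297 2.979
vertex -3.175 -2.156 4.071
endloop
endfacet
facet normal 0.209 0.934 0.291
outer loop
vertex -2.902 -0.933 4.452
vertex -1.132 -1.02 3.462
vertex -3.695 -0.297 2.979
endloop
endfacet
facet normal 0.872 -0.043 -0.488
outer loop
vertex -1.925 -0.384 1.989
vertex -1.132 -1.02 3.462
vertex -2.198 -1.607 1.608
endloop
endfacet
facet normal -0.209 -0.934 -0.291
outer loop
vertex -1.405 -2.243 3.081
vertex -3.175 -2.156 4.071
vertex -2.198 -1.607 1.608
endloop
endfacet
facet normal 0.872 -0.043 -0.488
outer loop
vertex -2.198 -1.607 1.608
vertex -1.132 -1.02 3.462
vertex -1.405 -2.243 3.081
endloop
endfacet
facet normal 0.443 -0.355 0.823
outer loop
vertex -1.405 -2.243 3.081
vertex -2.902 -0.933 4.452
vertex -3.175 -2.156 4.071
endloop
endfacet
facet normal 0.443 -0.355 0.823
outer loop
vertex -1.132 -1.02 3.462
vertex -2.902 -0.933 4.452
vertex -1.405 -2.243 3.081
endloop
endfacet
facet normal 0.619 -0.265 -0.739
outer loop
vertex 4.933 -3.111 -3.204
vertex 4.141 -3.18 -3.843
vertex 4.727 -2.37 -3.642
endloop
endfacet
facet normal 0.750 0.478 0.457
outer loop
vertex 4.933 -3.111 -3.204
vertex 4.727 -2.37 -3.642
vertex 4.091 -2.751 -2.198
endloop
endfacet
facet normal 0.750 0.478 0.457
outer loop
vertex 4.091 -2.751 -2.198
vertex 4.727 -2.37 -3.642
vertex 3.885 -2.01 -2.636
endloop
endfacet
facet normal -0.619 0.265 0.739
outer loop
vertex 4.091 -2.751 -2.198
vertex 3.885 -2.01 -2.636
vertex 3.299 -2.82 -2.837
endloop
endfacet
facet normal 0.619 -0.265 -0.739
outer loop
vertex 4.727 -2.37 -3.642
vertex 4.141 -3.18 -3.843
vertex 4.08 -2.239 -4.231
endloop
endfacet
facet normal 0.286 0.953 -0.102
outer loop
vertex 4.727 -2.37 -3.642
vertex 4.08 -2.239 -4.231
vertex 3.885 -2.01 -2.636
endloop
endfacet
facet normal 0.286 0.953 -0.102
outer loop
vertex 3.885 -2.01 -2.636
vertex 4.08 -2.239 -4.231
vertex 3.238 -1.879 -3.226
endloop
endfacet
facet normal -0.620 0.265 0.739
outer loop
vertex 3.885 -2.01 -2.636
vertex 3.238 -1.879 -3.226
vertex 3.299 -2.82 -2.837
endloop
endfacet
facet normal 0.619 -0.265 -0.739
outer loop
vertex 4.08 -2.239 -4.231
vertex 4.141 -3.18 -3.843
vertex 3.479 -2.816 -4.528
endloop
endfacet
facet normal -0.393 0.710 -0.584
outer loop
vertex 4.08 -2.239 -4.231
vertex 3.479 -2.816 -4.528
vertex 3.238 -1.879 -3.226
endloop
endfacet
facet normal -0.394 0.710 -0.584
outer loop
vertex 3.238 -1.879 -3.226
vertex 3.479 -2.816 -4.528
vertex 2.636 -2.457 -3.523
endloop
endfacet
facet normal -0.619 0.265 0.739
outer loop
vertex 3.238 -1.879 -3.226
vertex 2.636 -2.457 -3.523
vertex 3.299 -2.82 -2.837
endloop
endfacet
facet normal 0.619 -0.265 -0.739
outer loop
vertex 3.479 -2.816 -4.528
vertex 4.141 -3.18 -3.843
vertex 3.376 -3.668 -4.309
endloop
endfacet
facet normal -0.776 -0.067 -0.627
outer loop
vertex 3.479 -2.816 -4.528
vertex 3.376 -3.668 -4.309
vertex 2.636 -2.457 -3.523
endloop
endfacet
facet normal -0.777 -0.068 -0.626
outer loop
vertex 2.636 -2.457 -3.523
vertex 3.376 -3.668 -4.309
vertex 2.534 -3.308 -3.304
endloop
endfacet
facet normal -0.620 0.264 0.739
outer loop
vertex 2.636 -2.457 -3.523
vertex 2.534 -3.308 -3.304
vertex 3.299 -2.82 -2.837
endloop
endfacet
facet normal 0.619 -0.264 -0.739
outer loop
vertex 3.376 -3.668 -4.309
vertex 4.141 -3.18 -3.843
vertex 3.85 -4.152 -3.739
endloop
endfacet
facet normal -0.575 -0.794 -0.197
outer loop
vertex 3.376 -3.668 -4.309
vertex 3.85 -4.152 -3.739
vertex 2.534 -3.308 -3.304
endloop
endfacet
facet normal -0.575 -0.794 -0.197
outer loop
vertex 2.534 -3.308 -3.304
vertex 3.85 -4.152 -3.739
vertex 3.008 -3.792 -2.734
endloop
endfacet
facet normal -0.620 0.264 0.739
outer loop
vertex 2.534 -3.308 -3.304
vertex 3.008 -3.792 -2.734
vertex 3.299 -2.82 -2.837
endloop
endfacet
facet normal 0.619 -0.265 -0.739
outer loop
vertex 3.85 -4.152 -3.739
vertex 4.141 -3.18 -3.843
vertex 4.543 -3.904 -3.247
endloop
endfacet
facet normal 0.060 -0.923 0.381
outer loop
vertex 3.85 -4.152 -3.739
vertex 4.543 -3.904 -3.247
vertex 3.008 -3.792 -2.734
endloop
endfacet
facet normal 0.060 -0.923 0.381
outer loop
vertex 3.008 -3.792 -2.734
vertex 4.543 -3.904 -3.247
vertex 3.7 -3.544 -2.242
endloop
endfacet
facet normal -0.620 0.264 0.739
outer loop
vertex 3.008 -3.792 -2.734
vertex 3.7 -3.544 -2.242
vertex 3.299 -2.82 -2.837
endloop
endfacet
facet normal 0.619 -0.265 -0.739
outer loop
vertex 4.543 -3.904 -3.247
vertex 4.141 -3.18 -3.843
vertex 4.933 -3.111 -3.204
endloop
endfacet
facet normal 0.649 -0.356 0.672
outer loop
vertex 4.543 -3.904 -3.247
vertex 4.933 -3.111 -3.204
vertex 3.7 -3.544 -2.242
endloop
endfacet
facet normal 0.649 -0.357 0.671
outer loop
vertex 3.7 -3.544 -2.242
vertex 4.933 -3.111 -3.204
vertex 4.091 -2.751 -2.198
endloop
endfacet
facet normal -0.619 0.264 0.739
outer loop
vertex 3.7 -3.544 -2.242
vertex 4.091 -2.751 -2.198
vertex 3.299 -2.82 -2.837
endloop
endfacet

endsolid


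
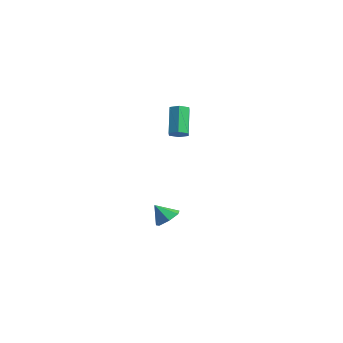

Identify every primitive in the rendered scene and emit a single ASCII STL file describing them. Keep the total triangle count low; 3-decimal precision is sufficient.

solid 
facet normal 0.491 0.403 -0.772
outer loop
vertex 3.974 -3.176 -2.568
vertex 3.476 -3.389 -2.996
vertex 3.523 -2.791 -2.654
endloop
endfacet
facet normal 0.113 0.341 0.933
outer loop
vertex 3.974 -3.176 -2.568
vertex 3.523 -2.791 -2.654
vertex 2.984 -3.791 -2.224
endloop
endfacet
facet normal 0.492 0.403 -0.772
outer loop
vertex 3.523 -2.791 -2.654
vertex 3.476 -3.389 -2.996
vertex 3.037 -2.856 -2.998
endloop
endfacet
facet normal -0.527 0.559 0.640
outer loop
vertex 3.523 -2.791 -2.654
vertex 3.037 -2.856 -2.998
vertex 2.984 -3.791 -2.224
endloop
endfacet
facet normal 0.492 0.402 -0.772
outer loop
vertex 3.037 -2.856 -2.998
vertex 3.476 -3.389 -2.996
vertex 2.881 -3.322 -3.34
endloop
endfacet
facet normal -0.965 0.197 0.172
outer loop
vertex 3.037 -2.856 -2.998
vertex 2.881 -3.322 -3.34
vertex 2.984 -3.791 -2.224
endloop
endfacet
facet normal 0.492 0.402 -0.772
outer loop
vertex 2.881 -3.322 -3.34
vertex 3.476 -3.389 -2.996
vertex 3.173 -3.838 -3.423
endloop
endfacet
facet normal -0.872 -0.474 -0.119
outer loop
vertex 2.881 -3.322 -3.34
vertex 3.173 -3.838 -3.423
vertex 2.984 -3.791 -2.224
endloop
endfacet
facet normal 0.491 0.403 -0.772
outer loop
vertex 3.173 -3.838 -3.423
vertex 3.476 -3.389 -2.996
vertex 3.693 -4.016 -3.185
endloop
endfacet
facet normal -0.318 -0.948 -0.013
outer loop
vertex 3.173 -3.838 -3.423
vertex 3.693 -4.016 -3.185
vertex 2.984 -3.791 -2.224
endloop
endfacet
facet normal 0.492 0.403 -0.772
outer loop
vertex 3.693 -4.016 -3.185
vertex 3.476 -3.389 -2.996
vertex 4.049 -3.721 -2.804
endloop
endfacet
facet normal 0.280 -0.868 0.410
outer loop
vertex 3.693 -4.016 -3.185
vertex 4.049 -3.721 -2.804
vertex 2.984 -3.791 -2.224
endloop
endfacet
facet normal 0.492 0.402 -0.772
outer loop
vertex 4.049 -3.721 -2.804
vertex 3.476 -3.389 -2.996
vertex 3.974 -3.176 -2.568
endloop
endfacet
facet normal 0.472 -0.295 0.831
outer loop
vertex 4.049 -3.721 -2.804
vertex 3.974 -3.176 -2.568
vertex 2.984 -3.791 -2.224
endloop
endfacet
facet normal 0.508 -0.388 -0.769
outer loop
vertex 4.628 -3.091 2.722
vertex 4.213 -3.32 2.563
vertex 4.321 -2.859 2.402
endloop
endfacet
facet normal 0.604 0.797 -0.002
outer loop
vertex 4.628 -3.091 2.722
vertex 4.321 -2.859 2.402
vertex 3.842 -2.491 3.915
endloop
endfacet
facet normal 0.604 0.797 -0.002
outer loop
vertex 3.842 -2.491 3.915
vertex 4.321 -2.859 2.402
vertex 3.535 -2.259 3.596
endloop
endfacet
facet normal -0.507 0.388 0.770
outer loop
vertex 3.842 -2.491 3.915
vertex 3.535 -2.259 3.596
vertex 3.427 -2.72 3.757
endloop
endfacet
facet normal 0.508 -0.388 -0.769
outer loop
vertex 4.321 -2.859 2.402
vertex 4.213 -3.32 2.563
vertex 3.906 -3.089 2.244
endloop
endfacet
facet normal -0.232 0.799 -0.554
outer loop
vertex 4.321 -2.859 2.402
vertex 3.906 -3.089 2.244
vertex 3.535 -2.259 3.596
endloop
endfacet
facet normal -0.230 0.800 -0.554
outer loop
vertex 3.535 -2.259 3.596
vertex 3.906 -3.089 2.244
vertex 3.12 -2.488 3.438
endloop
endfacet
facet normal -0.507 0.388 0.770
outer loop
vertex 3.535 -2.259 3.596
vertex 3.12 -2.488 3.438
vertex 3.427 -2.72 3.757
endloop
endfacet
facet normal 0.507 -0.388 -0.769
outer loop
vertex 3.906 -3.089 2.244
vertex 4.213 -3.32 2.563
vertex 3.798 -3.549 2.405
endloop
endfacet
facet normal -0.835 0.003 -0.551
outer loop
vertex 3.906 -3.089 2.244
vertex 3.798 -3.549 2.405
vertex 3.12 -2.488 3.438
endloop
endfacet
facet normal -0.834 0.004 -0.552
outer loop
vertex 3.12 -2.488 3.438
vertex 3.798 -3.549 2.405
vertex 3.012 -2.949 3.598
endloop
endfacet
facet normal -0.508 0.386 0.770
outer loop
vertex 3.12 -2.488 3.438
vertex 3.012 -2.949 3.598
vertex 3.427 -2.72 3.757
endloop
endfacet
facet normal 0.507 -0.388 -0.770
outer loop
vertex 3.798 -3.549 2.405
vertex 4.213 -3.32 2.563
vertex 4.105 -3.781 2.724
endloop
endfacet
facet normal -0.604 -0.797 0.002
outer loop
vertex 3.798 -3.549 2.405
vertex 4.105 -3.781 2.724
vertex 3.012 -2.949 3.598
endloop
endfacet
facet normal -0.604 -0.797 0.002
outer loop
vertex 3.012 -2.949 3.598
vertex 4.105 -3.781 2.724
vertex 3.319 -3.181 3.918
endloop
endfacet
facet normal -0.508 0.388 0.769
outer loop
vertex 3.012 -2.949 3.598
vertex 3.319 -3.181 3.918
vertex 3.427 -2.72 3.757
endloop
endfacet
facet normal 0.507 -0.388 -0.770
outer loop
vertex 4.105 -3.781 2.724
vertex 4.213 -3.32 2.563
vertex 4.52 -3.552 2.882
endloop
endfacet
facet normal 0.231 -0.800 0.554
outer loop
vertex 4.105 -3.781 2.724
vertex 4.52 -3.552 2.882
vertex 3.319 -3.181 3.918
endloop
endfacet
facet normal 0.232 -0.799 0.555
outer loop
vertex 3.319 -3.181 3.918
vertex 4.52 -3.552 2.882
vertex 3.734 -2.951 4.076
endloop
endfacet
facet normal -0.508 0.388 0.769
outer loop
vertex 3.319 -3.181 3.918
vertex 3.734 -2.951 4.076
vertex 3.427 -2.72 3.757
endloop
endfacet
facet normal 0.508 -0.386 -0.770
outer loop
vertex 4.52 -3.552 2.882
vertex 4.213 -3.32 2.563
vertex 4.628 -3.091 2.722
endloop
endfacet
facet normal 0.834 -0.004 0.551
outer loop
vertex 4.52 -3.552 2.882
vertex 4.628 -3.091 2.722
vertex 3.734 -2.951 4.076
endloop
endfacet
facet normal 0.834 -0.003 0.551
outer loop
vertex 3.734 -2.951 4.076
vertex 4.628 -3.091 2.722
vertex 3.842 -2.491 3.915
endloop
endfacet
facet normal -0.507 0.388 0.769
outer loop
vertex 3.734 -2.951 4.076
vertex 3.842 -2.491 3.915
vertex 3.427 -2.72 3.757
endloop
endfacet

endsolid


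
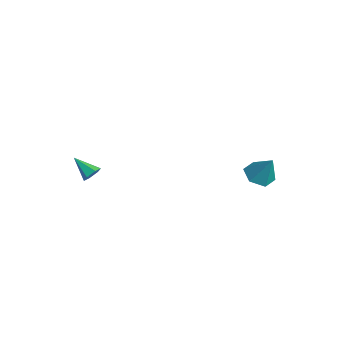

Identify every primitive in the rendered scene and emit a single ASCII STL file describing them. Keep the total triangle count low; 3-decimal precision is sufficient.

solid 
facet normal 0.734 0.396 -0.552
outer loop
vertex -0.449 -3.076 0.207
vertex -0.755 -3.109 -0.224
vertex -0.766 -2.672 0.075
endloop
endfacet
facet normal 0.063 0.354 0.933
outer loop
vertex -0.449 -3.076 0.207
vertex -0.766 -2.672 0.075
vertex -1.725 -3.631 0.504
endloop
endfacet
facet normal 0.734 0.396 -0.552
outer loop
vertex -0.766 -2.672 0.075
vertex -0.755 -3.109 -0.224
vertex -1.072 -2.705 -0.356
endloop
endfacet
facet normal -0.578 0.736 0.354
outer loop
vertex -0.766 -2.672 0.075
vertex -1.072 -2.705 -0.356
vertex -1.725 -3.631 0.504
endloop
endfacet
facet normal 0.734 0.396 -0.552
outer loop
vertex -1.072 -2.705 -0.356
vertex -0.755 -3.109 -0.224
vertex -1.061 -3.142 -0.655
endloop
endfacet
facet normal -0.882 0.251 -0.399
outer loop
vertex -1.072 -2.705 -0.356
vertex -1.061 -3.142 -0.655
vertex -1.725 -3.631 0.504
endloop
endfacet
facet normal 0.735 0.394 -0.552
outer loop
vertex -1.061 -3.142 -0.655
vertex -0.755 -3.109 -0.224
vertex -0.745 -3.546 -0.523
endloop
endfacet
facet normal -0.545 -0.613 -0.571
outer loop
vertex -1.061 -3.142 -0.655
vertex -0.745 -3.546 -0.523
vertex -1.725 -3.631 0.504
endloop
endfacet
facet normal 0.735 0.394 -0.552
outer loop
vertex -0.745 -3.546 -0.523
vertex -0.755 -3.109 -0.224
vertex -0.439 -3.513 -0.092
endloop
endfacet
facet normal 0.095 -0.995 0.009
outer loop
vertex -0.745 -3.546 -0.523
vertex -0.439 -3.513 -0.092
vertex -1.725 -3.631 0.504
endloop
endfacet
facet normal 0.735 0.394 -0.552
outer loop
vertex -0.439 -3.513 -0.092
vertex -0.755 -3.109 -0.224
vertex -0.449 -3.076 0.207
endloop
endfacet
facet normal 0.400 -0.511 0.761
outer loop
vertex -0.439 -3.513 -0.092
vertex -0.449 -3.076 0.207
vertex -1.725 -3.631 0.504
endloop
endfacet
facet normal -0.437 -0.226 -0.871
outer loop
vertex 4.284 3.402 0.242
vertex 3.547 3.463 0.596
vertex 3.893 4.122 0.251
endloop
endfacet
facet normal 0.877 0.477 -0.066
outer loop
vertex 4.284 3.402 0.242
vertex 3.893 4.122 0.251
vertex 4.193 3.797 1.884
endloop
endfacet
facet normal -0.437 -0.227 -0.871
outer loop
vertex 3.893 4.122 0.251
vertex 3.547 3.463 0.596
vertex 3.155 4.184 0.605
endloop
endfacet
facet normal 0.161 0.973 0.164
outer loop
vertex 3.893 4.122 0.251
vertex 3.155 4.184 0.605
vertex 4.193 3.797 1.884
endloop
endfacet
facet normal -0.436 -0.226 -0.871
outer loop
vertex 3.155 4.184 0.605
vertex 3.547 3.463 0.596
vertex 2.81 3.524 0.949
endloop
endfacet
facet normal -0.528 0.593 0.608
outer loop
vertex 3.155 4.184 0.605
vertex 2.81 3.524 0.949
vertex 4.193 3.797 1.884
endloop
endfacet
facet normal -0.436 -0.226 -0.871
outer loop
vertex 2.81 3.524 0.949
vertex 3.547 3.463 0.596
vertex 3.201 2.804 0.94
endloop
endfacet
facet normal -0.499 -0.281 0.820
outer loop
vertex 2.81 3.524 0.949
vertex 3.201 2.804 0.94
vertex 4.193 3.797 1.884
endloop
endfacet
facet normal -0.437 -0.225 -0.871
outer loop
vertex 3.201 2.804 0.94
vertex 3.547 3.463 0.596
vertex 3.938 2.743 0.586
endloop
endfacet
facet normal 0.218 -0.778 0.589
outer loop
vertex 3.201 2.804 0.94
vertex 3.938 2.743 0.586
vertex 4.193 3.797 1.884
endloop
endfacet
facet normal -0.437 -0.225 -0.871
outer loop
vertex 3.938 2.743 0.586
vertex 3.547 3.463 0.596
vertex 4.284 3.402 0.242
endloop
endfacet
facet normal 0.905 -0.399 0.146
outer loop
vertex 3.938 2.743 0.586
vertex 4.284 3.402 0.242
vertex 4.193 3.797 1.884
endloop
endfacet

endsolid


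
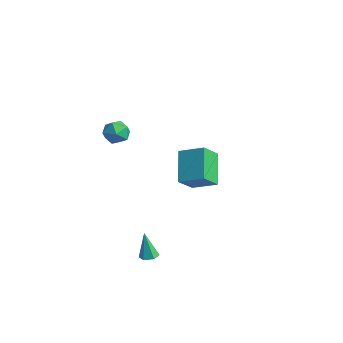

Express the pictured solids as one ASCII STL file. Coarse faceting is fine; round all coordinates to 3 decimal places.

solid 
facet normal 0.267 -0.012 -0.964
outer loop
vertex 1.544 -3.901 -4.249
vertex 1.02 -3.82 -4.395
vertex 1.351 -3.389 -4.309
endloop
endfacet
facet normal 0.789 0.356 0.502
outer loop
vertex 1.544 -3.901 -4.249
vertex 1.351 -3.389 -4.309
vertex 0.58 -3.8 -2.805
endloop
endfacet
facet normal 0.267 -0.012 -0.964
outer loop
vertex 1.351 -3.389 -4.309
vertex 1.02 -3.82 -4.395
vertex 0.827 -3.308 -4.455
endloop
endfacet
facet normal 0.065 0.954 0.294
outer loop
vertex 1.351 -3.389 -4.309
vertex 0.827 -3.308 -4.455
vertex 0.58 -3.8 -2.805
endloop
endfacet
facet normal 0.267 -0.012 -0.964
outer loop
vertex 0.827 -3.308 -4.455
vertex 1.02 -3.82 -4.395
vertex 0.496 -3.739 -4.541
endloop
endfacet
facet normal -0.797 0.600 0.060
outer loop
vertex 0.827 -3.308 -4.455
vertex 0.496 -3.739 -4.541
vertex 0.58 -3.8 -2.805
endloop
endfacet
facet normal 0.267 -0.012 -0.964
outer loop
vertex 0.496 -3.739 -4.541
vertex 1.02 -3.82 -4.395
vertex 0.689 -4.25 -4.481
endloop
endfacet
facet normal -0.936 -0.350 0.033
outer loop
vertex 0.496 -3.739 -4.541
vertex 0.689 -4.25 -4.481
vertex 0.58 -3.8 -2.805
endloop
endfacet
facet normal 0.267 -0.012 -0.964
outer loop
vertex 0.689 -4.25 -4.481
vertex 1.02 -3.82 -4.395
vertex 1.213 -4.331 -4.335
endloop
endfacet
facet normal -0.213 -0.947 0.240
outer loop
vertex 0.689 -4.25 -4.481
vertex 1.213 -4.331 -4.335
vertex 0.58 -3.8 -2.805
endloop
endfacet
facet normal 0.267 -0.012 -0.964
outer loop
vertex 1.213 -4.331 -4.335
vertex 1.02 -3.82 -4.395
vertex 1.544 -3.901 -4.249
endloop
endfacet
facet normal 0.649 -0.594 0.475
outer loop
vertex 1.213 -4.331 -4.335
vertex 1.544 -3.901 -4.249
vertex 0.58 -3.8 -2.805
endloop
endfacet
facet normal -0.773 -0.493 -0.399
outer loop
vertex -2.225 0.655 -2.414
vertex -3.595 1.757 -1.125
vertex -2.365 1.759 -3.507
endloop
endfacet
facet normal 0.628 -0.506 -0.591
outer loop
vertex -1.105 2.563 -2.855
vertex -2.225 0.655 -2.414
vertex -2.365 1.759 -3.507
endloop
endfacet
facet normal -0.773 -0.493 -0.399
outer loop
vertex -2.365 1.759 -3.507
vertex -3.595 1.757 -1.125
vertex -3.735 2.861 -2.218
endloop
endfacet
facet normal -0.089 0.708 -0.700
outer loop
vertex -3.735 2.861 -2.218
vertex -1.105 2.563 -2.855
vertex -2.365 1.759 -3.507
endloop
endfacet
facet normal 0.089 -0.708 0.700
outer loop
vertex -2.225 0.655 -2.414
vertex -2.335 2.561 -0.473
vertex -3.595 1.757 -1.125
endloop
endfacet
facet normal 0.628 -0.506 -0.591
outer loop
vertex -0.965 1.459 -1.762
vertex -2.225 0.655 -2.414
vertex -1.105 2.563 -2.855
endloop
endfacet
facet normal 0.089 -0.708 0.700
outer loop
vertex -0.965 1.459 -1.762
vertex -2.335 2.561 -0.473
vertex -2.225 0.655 -2.414
endloop
endfacet
facet normal -0.628 0.506 0.591
outer loop
vertex -3.595 1.757 -1.125
vertex -2.335 2.561 -0.473
vertex -3.735 2.861 -2.218
endloop
endfacet
facet normal -0.089 0.708 -0.700
outer loop
vertex -2.475 3.665 -1.566
vertex -1.105 2.563 -2.855
vertex -3.735 2.861 -2.218
endloop
endfacet
facet normal -0.628 0.506 0.591
outer loop
vertex -3.735 2.861 -2.218
vertex -2.335 2.561 -0.473
vertex -2.475 3.665 -1.566
endloop
endfacet
facet normal 0.773 0.493 0.399
outer loop
vertex -2.475 3.665 -1.566
vertex -0.965 1.459 -1.762
vertex -1.105 2.563 -2.855
endloop
endfacet
facet normal 0.773 0.493 0.399
outer loop
vertex -2.335 2.561 -0.473
vertex -0.965 1.459 -1.762
vertex -2.475 3.665 -1.566
endloop
endfacet
facet normal -0.406 0.913 -0.041
outer loop
vertex -1.813 -2.877 3.517
vertex -2.561 -3.218 3.337
vertex -2.341 -3.084 4.138
endloop
endfacet
facet normal 0.140 0.897 0.418
outer loop
vertex -1.813 -2.877 3.517
vertex -2.341 -3.084 4.138
vertex -1.519 -3.247 4.212
endloop
endfacet
facet normal 0.722 0.689 0.062
outer loop
vertex -1.813 -2.877 3.517
vertex -1.519 -3.247 4.212
vertex -1.231 -3.481 3.458
endloop
endfacet
facet normal 0.535 0.576 -0.618
outer loop
vertex -1.813 -2.877 3.517
vertex -1.231 -3.481 3.458
vertex -1.875 -3.463 2.917
endloop
endfacet
facet normal -0.162 0.714 -0.681
outer loop
vertex -1.813 -2.877 3.517
vertex -1.875 -3.463 2.917
vertex -2.561 -3.218 3.337
endloop
endfacet
facet normal -0.002 0.405 0.914
outer loop
vertex -1.519 -3.247 4.212
vertex -2.341 -3.084 4.138
vertex -2.085 -3.817 4.463
endloop
endfacet
facet normal -0.887 0.429 0.172
outer loop
vertex -2.341 -3.084 4.138
vertex -2.561 -3.218 3.337
vertex -2.729 -3.799 3.922
endloop
endfacet
facet normal -0.491 0.107 -0.865
outer loop
vertex -2.561 -3.218 3.337
vertex -1.875 -3.463 2.917
vertex -2.441 -4.033 3.168
endloop
endfacet
facet normal 0.637 -0.115 -0.762
outer loop
vertex -1.875 -3.463 2.917
vertex -1.231 -3.481 3.458
vertex -1.619 -4.196 3.242
endloop
endfacet
facet normal 0.939 0.068 0.337
outer loop
vertex -1.231 -3.481 3.458
vertex -1.519 -3.247 4.212
vertex -1.399 -4.062 4.043
endloop
endfacet
facet normal -0.535 -0.576 0.618
outer loop
vertex -2.147 -4.403 3.863
vertex -2.085 -3.817 4.463
vertex -2.729 -3.799 3.922
endloop
endfacet
facet normal -0.722 -0.689 -0.062
outer loop
vertex -2.147 -4.403 3.863
vertex -2.729 -3.799 3.922
vertex -2.441 -4.033 3.168
endloop
endfacet
facet normal -0.140 -0.897 -0.418
outer loop
vertex -2.147 -4.403 3.863
vertex -2.441 -4.033 3.168
vertex -1.619 -4.196 3.242
endloop
endfacet
facet normal 0.406 -0.913 0.041
outer loop
vertex -2.147 -4.403 3.863
vertex -1.619 -4.196 3.242
vertex -1.399 -4.062 4.043
endloop
endfacet
facet normal 0.162 -0.714 0.681
outer loop
vertex -2.147 -4.403 3.863
vertex -1.399 -4.062 4.043
vertex -2.085 -3.817 4.463
endloop
endfacet
facet normal -0.637 0.115 0.762
outer loop
vertex -2.729 -3.799 3.922
vertex -2.085 -3.817 4.463
vertex -2.341 -3.084 4.138
endloop
endfacet
facet normal -0.939 -0.068 -0.337
outer loop
vertex -2.441 -4.033 3.168
vertex -2.729 -3.799 3.922
vertex -2.561 -3.218 3.337
endloop
endfacet
facet normal 0.002 -0.405 -0.914
outer loop
vertex -1.619 -4.196 3.242
vertex -2.441 -4.033 3.168
vertex -1.875 -3.463 2.917
endloop
endfacet
facet normal 0.887 -0.429 -0.172
outer loop
vertex -1.399 -4.062 4.043
vertex -1.619 -4.196 3.242
vertex -1.231 -3.481 3.458
endloop
endfacet
facet normal 0.491 -0.107 0.865
outer loop
vertex -2.085 -3.817 4.463
vertex -1.399 -4.062 4.043
vertex -1.519 -3.247 4.212
endloop
endfacet

endsolid


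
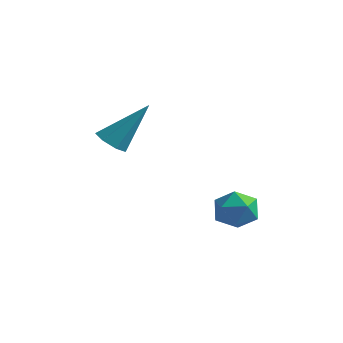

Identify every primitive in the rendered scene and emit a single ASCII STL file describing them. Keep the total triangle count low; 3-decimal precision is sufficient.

solid 
facet normal 0.516 0.149 0.844
outer loop
vertex 2.45 -0.66 -0.048
vertex 1.936 -1.23 0.367
vertex 2.663 -1.506 -0.029
endloop
endfacet
facet normal 0.932 0.241 0.273
outer loop
vertex 2.45 -0.66 -0.048
vertex 2.663 -1.506 -0.029
vertex 2.76 -1.048 -0.765
endloop
endfacet
facet normal 0.644 0.754 -0.130
outer loop
vertex 2.45 -0.66 -0.048
vertex 2.76 -1.048 -0.765
vertex 2.093 -0.489 -0.826
endloop
endfacet
facet normal 0.049 0.980 0.193
outer loop
vertex 2.45 -0.66 -0.048
vertex 2.093 -0.489 -0.826
vertex 1.583 -0.601 -0.126
endloop
endfacet
facet normal -0.030 0.606 0.795
outer loop
vertex 2.45 -0.66 -0.048
vertex 1.583 -0.601 -0.126
vertex 1.936 -1.23 0.367
endloop
endfacet
facet normal 0.925 -0.365 -0.105
outer loop
vertex 2.76 -1.048 -0.765
vertex 2.663 -1.506 -0.029
vertex 2.437 -1.859 -0.794
endloop
endfacet
facet normal 0.252 -0.513 0.820
outer loop
vertex 2.663 -1.506 -0.029
vertex 1.936 -1.23 0.367
vertex 1.927 -1.971 -0.094
endloop
endfacet
facet normal -0.633 0.226 0.741
outer loop
vertex 1.936 -1.23 0.367
vertex 1.583 -0.601 -0.126
vertex 1.26 -1.412 -0.155
endloop
endfacet
facet normal -0.504 0.831 -0.234
outer loop
vertex 1.583 -0.601 -0.126
vertex 2.093 -0.489 -0.826
vertex 1.357 -0.954 -0.891
endloop
endfacet
facet normal 0.459 0.465 -0.757
outer loop
vertex 2.093 -0.489 -0.826
vertex 2.76 -1.048 -0.765
vertex 2.084 -1.23 -1.287
endloop
endfacet
facet normal -0.049 -0.980 -0.193
outer loop
vertex 1.57 -1.8 -0.872
vertex 2.437 -1.859 -0.794
vertex 1.927 -1.971 -0.094
endloop
endfacet
facet normal -0.644 -0.754 0.130
outer loop
vertex 1.57 -1.8 -0.872
vertex 1.927 -1.971 -0.094
vertex 1.26 -1.412 -0.155
endloop
endfacet
facet normal -0.932 -0.241 -0.273
outer loop
vertex 1.57 -1.8 -0.872
vertex 1.26 -1.412 -0.155
vertex 1.357 -0.954 -0.891
endloop
endfacet
facet normal -0.516 -0.149 -0.844
outer loop
vertex 1.57 -1.8 -0.872
vertex 1.357 -0.954 -0.891
vertex 2.084 -1.23 -1.287
endloop
endfacet
facet normal 0.030 -0.606 -0.795
outer loop
vertex 1.57 -1.8 -0.872
vertex 2.084 -1.23 -1.287
vertex 2.437 -1.859 -0.794
endloop
endfacet
facet normal 0.504 -0.831 0.234
outer loop
vertex 1.927 -1.971 -0.094
vertex 2.437 -1.859 -0.794
vertex 2.663 -1.506 -0.029
endloop
endfacet
facet normal -0.459 -0.465 0.757
outer loop
vertex 1.26 -1.412 -0.155
vertex 1.927 -1.971 -0.094
vertex 1.936 -1.23 0.367
endloop
endfacet
facet normal -0.925 0.365 0.105
outer loop
vertex 1.357 -0.954 -0.891
vertex 1.26 -1.412 -0.155
vertex 1.583 -0.601 -0.126
endloop
endfacet
facet normal -0.252 0.513 -0.820
outer loop
vertex 2.084 -1.23 -1.287
vertex 1.357 -0.954 -0.891
vertex 2.093 -0.489 -0.826
endloop
endfacet
facet normal 0.633 -0.226 -0.741
outer loop
vertex 2.437 -1.859 -0.794
vertex 2.084 -1.23 -1.287
vertex 2.76 -1.048 -0.765
endloop
endfacet
facet normal -0.414 -0.482 -0.772
outer loop
vertex -1.711 -2.953 2.015
vertex -2.253 -2.562 2.062
vertex -1.697 -2.463 1.702
endloop
endfacet
facet normal 0.989 -0.099 -0.110
outer loop
vertex -1.711 -2.953 2.015
vertex -1.697 -2.463 1.702
vertex -1.387 -1.558 3.678
endloop
endfacet
facet normal -0.415 -0.479 -0.773
outer loop
vertex -1.697 -2.463 1.702
vertex -2.253 -2.562 2.062
vertex -2.101 -2.047 1.661
endloop
endfacet
facet normal 0.679 0.621 -0.391
outer loop
vertex -1.697 -2.463 1.702
vertex -2.101 -2.047 1.661
vertex -1.387 -1.558 3.678
endloop
endfacet
facet normal -0.415 -0.480 -0.773
outer loop
vertex -2.101 -2.047 1.661
vertex -2.253 -2.562 2.062
vertex -2.62 -2.019 1.922
endloop
endfacet
facet normal -0.056 0.975 -0.216
outer loop
vertex -2.101 -2.047 1.661
vertex -2.62 -2.019 1.922
vertex -1.387 -1.558 3.678
endloop
endfacet
facet normal -0.414 -0.479 -0.774
outer loop
vertex -2.62 -2.019 1.922
vertex -2.253 -2.562 2.062
vertex -2.863 -2.4 2.288
endloop
endfacet
facet normal -0.662 0.694 0.283
outer loop
vertex -2.62 -2.019 1.922
vertex -2.863 -2.4 2.288
vertex -1.387 -1.558 3.678
endloop
endfacet
facet normal -0.414 -0.480 -0.773
outer loop
vertex -2.863 -2.4 2.288
vertex -2.253 -2.562 2.062
vertex -2.646 -2.903 2.484
endloop
endfacet
facet normal -0.683 -0.010 0.731
outer loop
vertex -2.863 -2.4 2.288
vertex -2.646 -2.903 2.484
vertex -1.387 -1.558 3.678
endloop
endfacet
facet normal -0.414 -0.480 -0.773
outer loop
vertex -2.646 -2.903 2.484
vertex -2.253 -2.562 2.062
vertex -2.134 -3.149 2.363
endloop
endfacet
facet normal -0.104 -0.604 0.790
outer loop
vertex -2.646 -2.903 2.484
vertex -2.134 -3.149 2.363
vertex -1.387 -1.558 3.678
endloop
endfacet
facet normal -0.414 -0.480 -0.773
outer loop
vertex -2.134 -3.149 2.363
vertex -2.253 -2.562 2.062
vertex -1.711 -2.953 2.015
endloop
endfacet
facet normal 0.641 -0.645 0.416
outer loop
vertex -2.134 -3.149 2.363
vertex -1.711 -2.953 2.015
vertex -1.387 -1.558 3.678
endloop
endfacet

endsolid
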